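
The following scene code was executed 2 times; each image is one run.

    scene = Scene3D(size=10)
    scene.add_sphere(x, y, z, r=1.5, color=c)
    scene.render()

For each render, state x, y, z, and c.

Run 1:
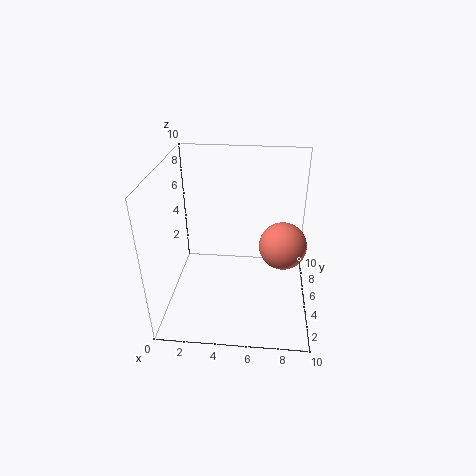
x = 8, y = 3.5, z = 5.5, c = 'salmon'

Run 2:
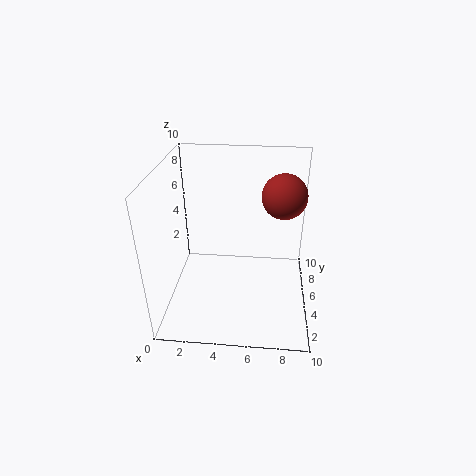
x = 8, y = 5.5, z = 8, c = 'brown'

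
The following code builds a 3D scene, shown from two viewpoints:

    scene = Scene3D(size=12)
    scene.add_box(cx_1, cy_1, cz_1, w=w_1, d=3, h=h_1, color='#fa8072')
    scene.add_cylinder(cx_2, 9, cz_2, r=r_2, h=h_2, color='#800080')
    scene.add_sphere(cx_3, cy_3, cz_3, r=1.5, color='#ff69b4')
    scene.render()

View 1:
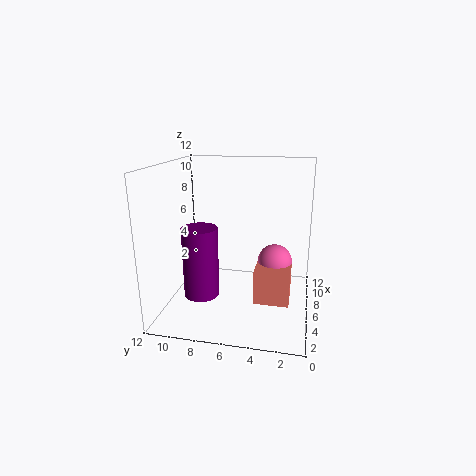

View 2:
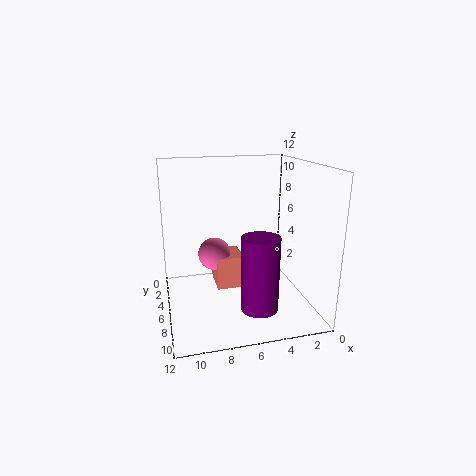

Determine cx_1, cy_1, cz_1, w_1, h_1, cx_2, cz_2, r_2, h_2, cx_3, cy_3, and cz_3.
cx_1 = 5, cy_1 = 1.5, cz_1 = 0.5, w_1 = 2.5, h_1 = 3, cx_2 = 5, cz_2 = 1, r_2 = 1.5, h_2 = 6, cx_3 = 7.5, cy_3 = 3, cz_3 = 3.5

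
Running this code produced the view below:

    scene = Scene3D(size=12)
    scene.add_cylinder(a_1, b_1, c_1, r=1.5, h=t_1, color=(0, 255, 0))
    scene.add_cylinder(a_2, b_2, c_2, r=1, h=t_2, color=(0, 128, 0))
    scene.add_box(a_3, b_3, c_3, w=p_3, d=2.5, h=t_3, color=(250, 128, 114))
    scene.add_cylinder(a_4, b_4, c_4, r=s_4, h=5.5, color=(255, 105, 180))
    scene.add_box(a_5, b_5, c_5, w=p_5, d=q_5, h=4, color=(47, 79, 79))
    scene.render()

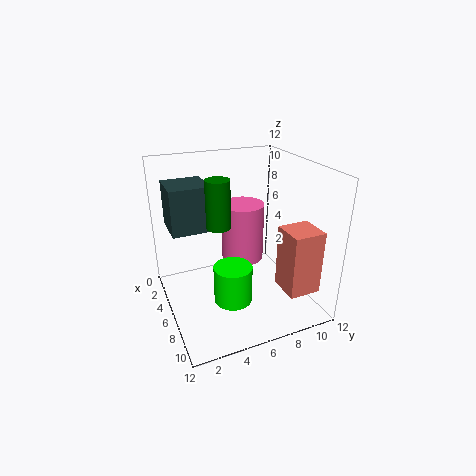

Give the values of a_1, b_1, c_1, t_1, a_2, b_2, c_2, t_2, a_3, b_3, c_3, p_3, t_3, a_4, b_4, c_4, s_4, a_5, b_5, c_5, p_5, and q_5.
a_1 = 8.5, b_1 = 4.5, c_1 = 2, t_1 = 3, a_2 = 5.5, b_2 = 4.5, c_2 = 7, t_2 = 4, a_3 = 9, b_3 = 8, c_3 = 3, p_3 = 2.5, t_3 = 5, a_4 = 2.5, b_4 = 8, c_4 = 2, s_4 = 2, a_5 = 0.5, b_5 = 1, c_5 = 6, p_5 = 3.5, q_5 = 3.5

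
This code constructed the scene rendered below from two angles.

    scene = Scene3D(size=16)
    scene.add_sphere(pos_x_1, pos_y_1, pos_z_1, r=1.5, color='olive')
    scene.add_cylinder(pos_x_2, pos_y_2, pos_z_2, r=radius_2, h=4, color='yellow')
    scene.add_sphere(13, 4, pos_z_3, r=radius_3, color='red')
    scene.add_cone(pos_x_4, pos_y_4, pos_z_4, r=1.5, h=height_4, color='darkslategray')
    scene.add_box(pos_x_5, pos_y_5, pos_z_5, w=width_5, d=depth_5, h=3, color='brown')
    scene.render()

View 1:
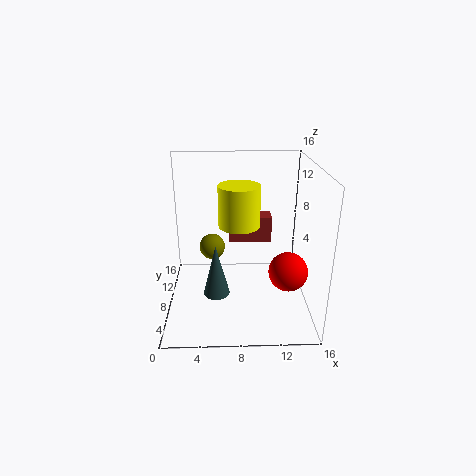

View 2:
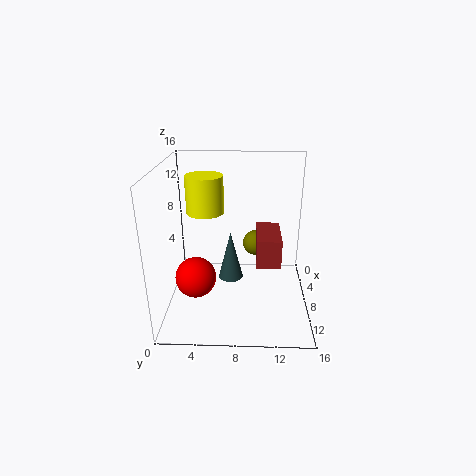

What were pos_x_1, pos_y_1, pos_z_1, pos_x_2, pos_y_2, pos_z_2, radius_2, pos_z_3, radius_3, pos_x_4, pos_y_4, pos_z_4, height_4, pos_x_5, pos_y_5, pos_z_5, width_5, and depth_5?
pos_x_1 = 5
pos_y_1 = 10
pos_z_1 = 6
pos_x_2 = 8
pos_y_2 = 4.5
pos_z_2 = 11
radius_2 = 2
pos_z_3 = 6
radius_3 = 2
pos_x_4 = 5.5
pos_y_4 = 7
pos_z_4 = 1.5
height_4 = 6
pos_x_5 = 7
pos_y_5 = 10
pos_z_5 = 6.5
width_5 = 5
depth_5 = 2.5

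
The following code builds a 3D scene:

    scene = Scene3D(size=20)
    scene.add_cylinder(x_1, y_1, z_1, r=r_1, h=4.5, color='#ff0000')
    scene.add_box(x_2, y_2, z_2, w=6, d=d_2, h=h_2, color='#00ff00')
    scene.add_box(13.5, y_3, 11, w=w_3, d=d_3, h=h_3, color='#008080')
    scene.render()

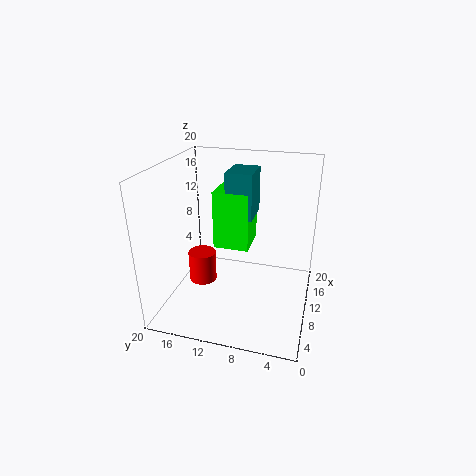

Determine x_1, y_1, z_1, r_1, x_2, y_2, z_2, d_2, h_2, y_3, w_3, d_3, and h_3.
x_1 = 10; y_1 = 15.5; z_1 = 2.5; r_1 = 2; x_2 = 13.5; y_2 = 9.5; z_2 = 6; d_2 = 5.5; h_2 = 9; y_3 = 9; w_3 = 5.5; d_3 = 4; h_3 = 7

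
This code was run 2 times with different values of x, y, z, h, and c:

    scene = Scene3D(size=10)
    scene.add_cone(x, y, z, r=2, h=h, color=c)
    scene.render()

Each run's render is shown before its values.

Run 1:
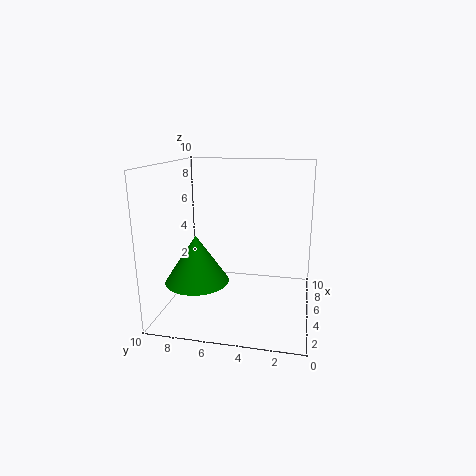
x = 2, y = 7, z = 3, h = 3, c = 'green'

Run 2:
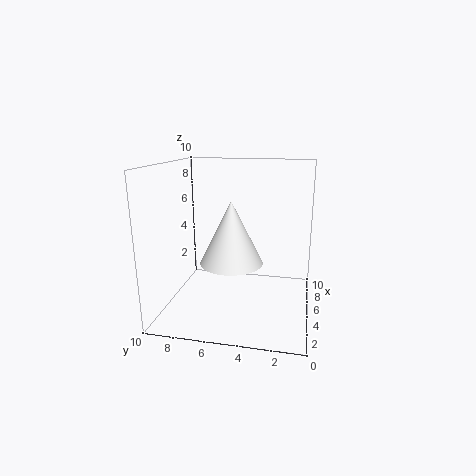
x = 3, y = 5, z = 4, h = 4, c = 'white'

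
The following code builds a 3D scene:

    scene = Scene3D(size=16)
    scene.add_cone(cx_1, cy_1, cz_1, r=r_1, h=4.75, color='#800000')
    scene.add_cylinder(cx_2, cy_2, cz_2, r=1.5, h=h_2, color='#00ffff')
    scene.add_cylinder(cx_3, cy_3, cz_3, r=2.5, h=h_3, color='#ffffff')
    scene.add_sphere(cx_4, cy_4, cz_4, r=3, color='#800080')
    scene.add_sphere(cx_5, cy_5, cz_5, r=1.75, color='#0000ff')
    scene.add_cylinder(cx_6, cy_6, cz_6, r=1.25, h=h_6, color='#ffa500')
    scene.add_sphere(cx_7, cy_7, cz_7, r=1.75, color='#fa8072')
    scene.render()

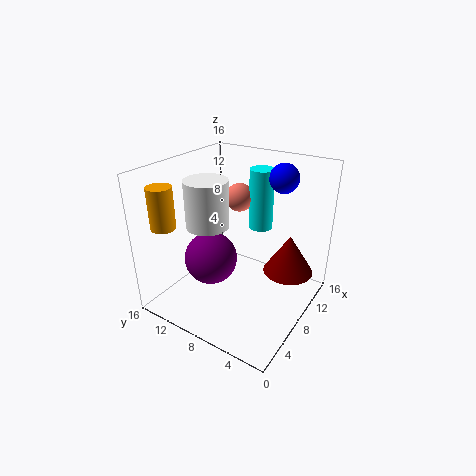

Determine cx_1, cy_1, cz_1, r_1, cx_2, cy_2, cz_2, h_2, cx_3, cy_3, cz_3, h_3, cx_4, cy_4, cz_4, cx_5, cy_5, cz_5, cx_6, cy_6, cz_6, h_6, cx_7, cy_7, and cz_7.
cx_1 = 12.75, cy_1 = 3.75, cz_1 = 2.5, r_1 = 3, cx_2 = 14, cy_2 = 8.5, cz_2 = 6.75, h_2 = 7.5, cx_3 = 7.75, cy_3 = 12, cz_3 = 8.5, h_3 = 5.5, cx_4 = 6.5, cy_4 = 10.75, cz_4 = 5.25, cx_5 = 14.25, cy_5 = 5.75, cz_5 = 13.5, cx_6 = 1.5, cy_6 = 12.5, cz_6 = 10.75, h_6 = 4.25, cx_7 = 13, cy_7 = 11, cz_7 = 10.5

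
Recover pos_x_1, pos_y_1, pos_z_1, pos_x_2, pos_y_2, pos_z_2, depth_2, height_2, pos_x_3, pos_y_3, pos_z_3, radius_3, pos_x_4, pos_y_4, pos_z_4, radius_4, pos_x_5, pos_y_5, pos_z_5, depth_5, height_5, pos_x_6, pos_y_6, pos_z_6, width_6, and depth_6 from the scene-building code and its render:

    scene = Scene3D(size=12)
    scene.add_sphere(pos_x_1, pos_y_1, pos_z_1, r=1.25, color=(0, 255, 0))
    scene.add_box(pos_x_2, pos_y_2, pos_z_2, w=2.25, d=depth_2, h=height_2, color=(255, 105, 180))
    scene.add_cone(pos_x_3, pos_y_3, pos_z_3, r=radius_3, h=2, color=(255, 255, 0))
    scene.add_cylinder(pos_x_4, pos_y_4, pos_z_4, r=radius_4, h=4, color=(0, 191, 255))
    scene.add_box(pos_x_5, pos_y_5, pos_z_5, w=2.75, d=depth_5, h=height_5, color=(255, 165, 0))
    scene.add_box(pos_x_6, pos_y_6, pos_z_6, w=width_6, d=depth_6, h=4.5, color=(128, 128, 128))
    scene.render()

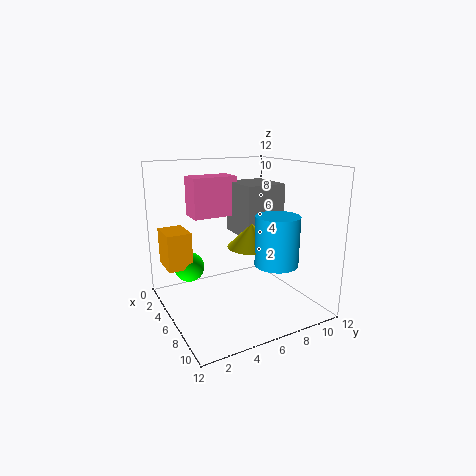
pos_x_1 = 4.25, pos_y_1 = 2.25, pos_z_1 = 3.5, pos_x_2 = 1.25, pos_y_2 = 3.25, pos_z_2 = 7.25, depth_2 = 4, height_2 = 3.5, pos_x_3 = 6.5, pos_y_3 = 7, pos_z_3 = 5.25, radius_3 = 2, pos_x_4 = 8.75, pos_y_4 = 8, pos_z_4 = 4.25, radius_4 = 1.75, pos_x_5 = 2.5, pos_y_5 = 0.25, pos_z_5 = 3.75, depth_5 = 2, height_5 = 3, pos_x_6 = 2.5, pos_y_6 = 6.75, pos_z_6 = 5.75, width_6 = 4, depth_6 = 3.5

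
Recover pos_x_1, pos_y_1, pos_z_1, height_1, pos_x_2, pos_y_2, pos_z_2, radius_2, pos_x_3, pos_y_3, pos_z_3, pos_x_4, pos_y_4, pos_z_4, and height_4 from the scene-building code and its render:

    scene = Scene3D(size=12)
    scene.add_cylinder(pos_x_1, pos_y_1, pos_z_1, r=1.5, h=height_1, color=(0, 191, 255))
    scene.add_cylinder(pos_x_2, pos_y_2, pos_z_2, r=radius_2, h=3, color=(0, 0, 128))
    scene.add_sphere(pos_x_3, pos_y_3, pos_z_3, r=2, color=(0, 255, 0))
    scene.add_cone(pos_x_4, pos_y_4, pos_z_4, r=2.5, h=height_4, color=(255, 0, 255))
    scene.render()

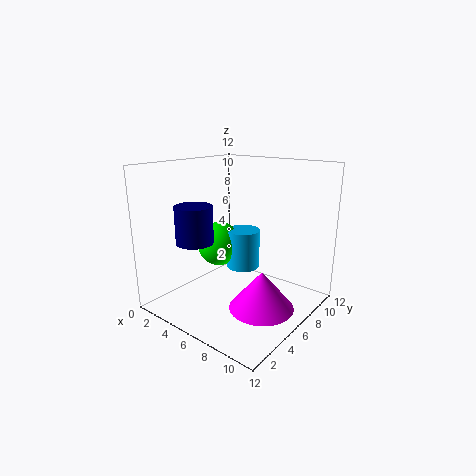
pos_x_1 = 5, pos_y_1 = 8, pos_z_1 = 2.5, height_1 = 3.5, pos_x_2 = 4, pos_y_2 = 3, pos_z_2 = 6, radius_2 = 1.5, pos_x_3 = 3, pos_y_3 = 7, pos_z_3 = 4.5, pos_x_4 = 9.5, pos_y_4 = 4.5, pos_z_4 = 1.5, height_4 = 3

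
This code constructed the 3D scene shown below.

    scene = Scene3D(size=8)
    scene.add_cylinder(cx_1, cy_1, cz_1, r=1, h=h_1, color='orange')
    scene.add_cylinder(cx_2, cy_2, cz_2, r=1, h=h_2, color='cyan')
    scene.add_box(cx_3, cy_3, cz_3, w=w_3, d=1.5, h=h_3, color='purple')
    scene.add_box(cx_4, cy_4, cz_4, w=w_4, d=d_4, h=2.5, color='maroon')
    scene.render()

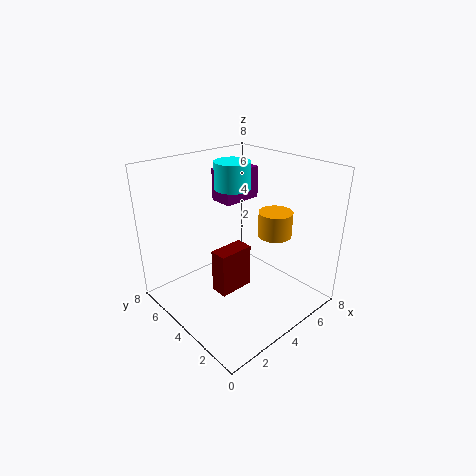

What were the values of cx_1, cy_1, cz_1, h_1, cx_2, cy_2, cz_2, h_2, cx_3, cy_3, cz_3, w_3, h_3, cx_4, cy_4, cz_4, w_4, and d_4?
cx_1 = 6.5
cy_1 = 3.5
cz_1 = 3.5
h_1 = 1.5
cx_2 = 4.5
cy_2 = 5
cz_2 = 6.5
h_2 = 1.5
cx_3 = 5
cy_3 = 6
cz_3 = 5
w_3 = 2.5
h_3 = 2
cx_4 = 2.5
cy_4 = 3.5
cz_4 = 1
w_4 = 2
d_4 = 1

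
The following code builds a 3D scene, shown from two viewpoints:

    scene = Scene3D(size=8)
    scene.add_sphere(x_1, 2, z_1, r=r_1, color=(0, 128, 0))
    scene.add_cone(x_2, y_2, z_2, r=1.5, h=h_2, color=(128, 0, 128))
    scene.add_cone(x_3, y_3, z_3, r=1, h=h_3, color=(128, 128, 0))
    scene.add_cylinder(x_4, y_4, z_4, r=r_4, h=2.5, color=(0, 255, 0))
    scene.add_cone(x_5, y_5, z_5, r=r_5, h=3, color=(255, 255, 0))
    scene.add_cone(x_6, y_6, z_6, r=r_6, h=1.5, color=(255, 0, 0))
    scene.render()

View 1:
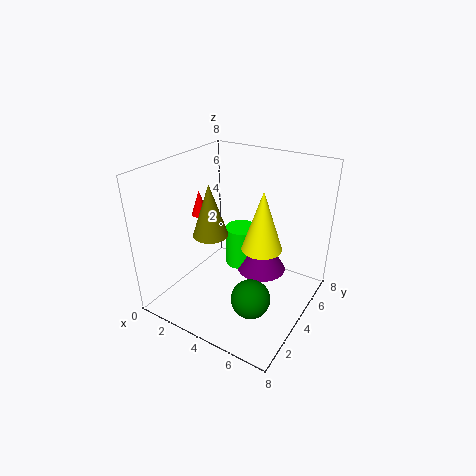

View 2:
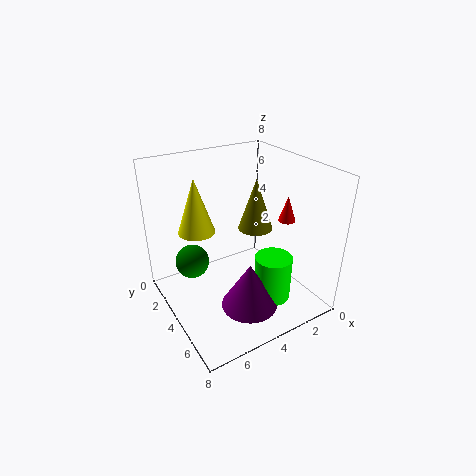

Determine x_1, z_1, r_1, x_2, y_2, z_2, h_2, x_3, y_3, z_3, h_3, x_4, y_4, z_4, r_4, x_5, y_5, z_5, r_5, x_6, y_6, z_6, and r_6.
x_1 = 6; z_1 = 2; r_1 = 1; x_2 = 4.5; y_2 = 6; z_2 = 1; h_2 = 2.5; x_3 = 2.5; y_3 = 3.5; z_3 = 4; h_3 = 3; x_4 = 3; y_4 = 6; z_4 = 1; r_4 = 1; x_5 = 6; y_5 = 3; z_5 = 4.5; r_5 = 1; x_6 = 1; y_6 = 4.5; z_6 = 4.5; r_6 = 0.5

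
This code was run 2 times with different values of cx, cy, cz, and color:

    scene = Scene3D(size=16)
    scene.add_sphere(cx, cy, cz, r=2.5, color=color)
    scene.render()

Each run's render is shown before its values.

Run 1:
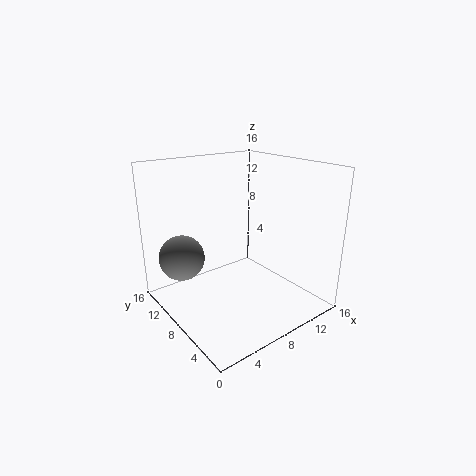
cx = 2.5; cy = 11; cz = 6; color = 'gray'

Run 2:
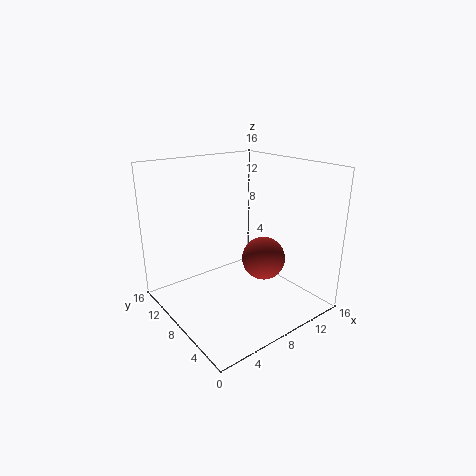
cx = 11; cy = 7; cz = 5; color = 'brown'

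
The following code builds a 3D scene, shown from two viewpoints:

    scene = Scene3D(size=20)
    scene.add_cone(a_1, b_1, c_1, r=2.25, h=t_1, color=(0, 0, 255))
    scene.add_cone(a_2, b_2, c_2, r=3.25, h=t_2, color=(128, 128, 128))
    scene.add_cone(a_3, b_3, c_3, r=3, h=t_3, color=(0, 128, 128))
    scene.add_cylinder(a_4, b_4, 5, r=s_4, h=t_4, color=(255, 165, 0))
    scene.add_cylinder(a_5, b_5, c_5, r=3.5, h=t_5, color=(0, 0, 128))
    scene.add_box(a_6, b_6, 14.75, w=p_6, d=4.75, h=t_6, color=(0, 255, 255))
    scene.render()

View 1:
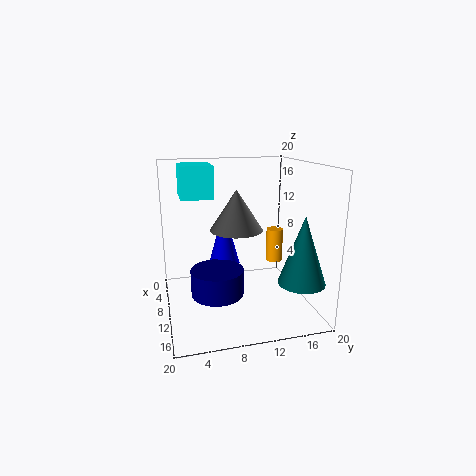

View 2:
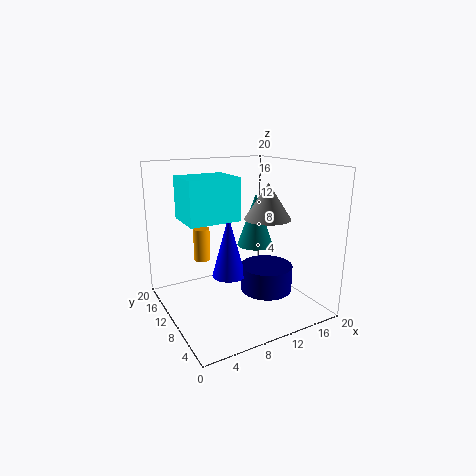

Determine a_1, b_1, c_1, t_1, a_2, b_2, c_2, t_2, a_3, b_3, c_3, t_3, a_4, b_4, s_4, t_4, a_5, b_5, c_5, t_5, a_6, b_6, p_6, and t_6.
a_1 = 7.75; b_1 = 8.5; c_1 = 5.5; t_1 = 8.25; a_2 = 14; b_2 = 8.75; c_2 = 12.5; t_2 = 5; a_3 = 17; b_3 = 16.5; c_3 = 5.75; t_3 = 8.75; a_4 = 7.25; b_4 = 16.5; s_4 = 1.25; t_4 = 5; a_5 = 12.5; b_5 = 6.5; c_5 = 3.25; t_5 = 3.5; a_6 = 0.5; b_6 = 2.75; p_6 = 5.75; t_6 = 4.75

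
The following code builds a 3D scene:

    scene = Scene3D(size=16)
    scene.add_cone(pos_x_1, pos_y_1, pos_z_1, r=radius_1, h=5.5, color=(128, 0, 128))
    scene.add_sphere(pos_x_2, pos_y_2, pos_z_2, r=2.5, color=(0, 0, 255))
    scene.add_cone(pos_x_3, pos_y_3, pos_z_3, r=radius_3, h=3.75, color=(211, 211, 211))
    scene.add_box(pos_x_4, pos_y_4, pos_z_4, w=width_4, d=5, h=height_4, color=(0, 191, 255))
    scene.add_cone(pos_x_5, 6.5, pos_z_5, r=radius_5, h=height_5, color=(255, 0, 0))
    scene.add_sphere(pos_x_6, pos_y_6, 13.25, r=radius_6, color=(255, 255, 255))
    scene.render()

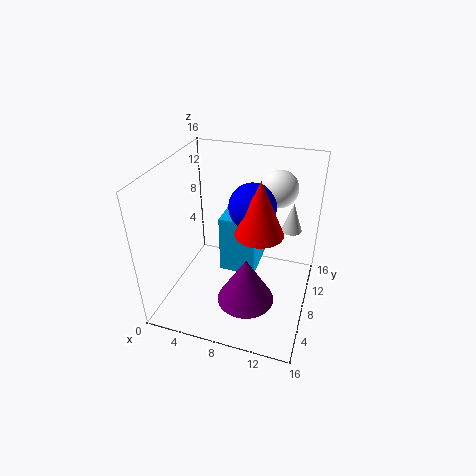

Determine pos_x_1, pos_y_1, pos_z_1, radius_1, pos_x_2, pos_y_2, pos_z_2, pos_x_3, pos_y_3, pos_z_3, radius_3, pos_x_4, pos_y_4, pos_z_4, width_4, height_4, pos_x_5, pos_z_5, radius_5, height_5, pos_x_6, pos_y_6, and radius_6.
pos_x_1 = 9.5; pos_y_1 = 6.25; pos_z_1 = 1; radius_1 = 3.25; pos_x_2 = 9.5; pos_y_2 = 8.25; pos_z_2 = 12; pos_x_3 = 13; pos_y_3 = 14.25; pos_z_3 = 6.25; radius_3 = 1.25; pos_x_4 = 6.25; pos_y_4 = 6.75; pos_z_4 = 4.25; width_4 = 4; height_4 = 6.5; pos_x_5 = 10.75; pos_z_5 = 10; radius_5 = 2.5; height_5 = 5.75; pos_x_6 = 11.75; pos_y_6 = 10.75; radius_6 = 2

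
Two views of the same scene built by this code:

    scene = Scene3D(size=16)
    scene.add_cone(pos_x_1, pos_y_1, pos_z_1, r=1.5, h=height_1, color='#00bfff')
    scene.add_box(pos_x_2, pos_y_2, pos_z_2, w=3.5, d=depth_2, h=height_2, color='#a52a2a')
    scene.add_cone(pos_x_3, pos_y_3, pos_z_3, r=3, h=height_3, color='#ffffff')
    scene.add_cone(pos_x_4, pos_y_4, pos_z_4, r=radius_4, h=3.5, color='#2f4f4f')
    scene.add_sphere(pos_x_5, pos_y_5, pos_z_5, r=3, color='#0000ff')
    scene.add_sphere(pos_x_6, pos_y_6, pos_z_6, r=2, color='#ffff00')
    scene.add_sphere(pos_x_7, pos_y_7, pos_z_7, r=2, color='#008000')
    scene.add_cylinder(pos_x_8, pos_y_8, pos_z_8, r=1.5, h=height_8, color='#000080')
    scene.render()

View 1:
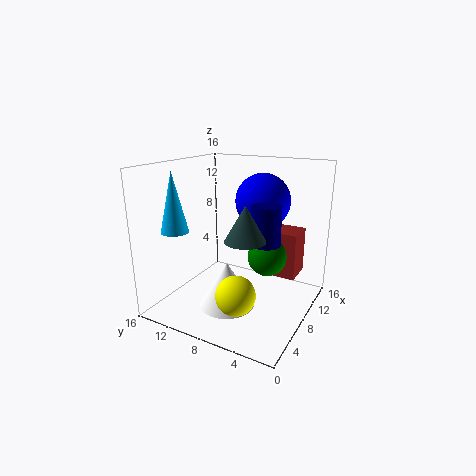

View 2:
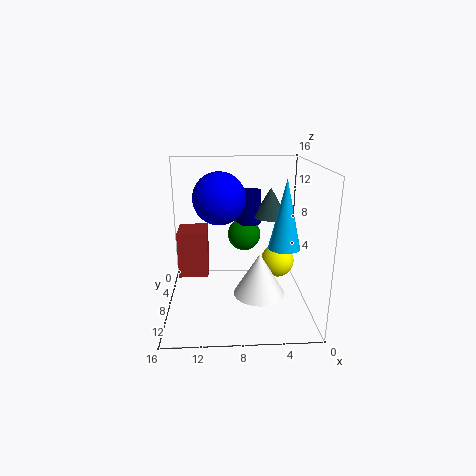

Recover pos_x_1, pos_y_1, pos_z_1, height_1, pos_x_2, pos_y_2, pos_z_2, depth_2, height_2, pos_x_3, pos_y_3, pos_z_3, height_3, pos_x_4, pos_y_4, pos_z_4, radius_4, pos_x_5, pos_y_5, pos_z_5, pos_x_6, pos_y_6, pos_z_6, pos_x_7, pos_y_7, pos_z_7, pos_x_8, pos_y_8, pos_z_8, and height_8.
pos_x_1 = 4, pos_y_1 = 13.5, pos_z_1 = 9, height_1 = 6.5, pos_x_2 = 11.5, pos_y_2 = 2.5, pos_z_2 = 2.5, depth_2 = 4, height_2 = 5.5, pos_x_3 = 5.5, pos_y_3 = 8, pos_z_3 = 1, height_3 = 5, pos_x_4 = 4, pos_y_4 = 5, pos_z_4 = 9.5, radius_4 = 2, pos_x_5 = 10, pos_y_5 = 6, pos_z_5 = 12, pos_x_6 = 3, pos_y_6 = 5.5, pos_z_6 = 4, pos_x_7 = 7, pos_y_7 = 4, pos_z_7 = 7, pos_x_8 = 6.5, pos_y_8 = 4, pos_z_8 = 8.5, height_8 = 4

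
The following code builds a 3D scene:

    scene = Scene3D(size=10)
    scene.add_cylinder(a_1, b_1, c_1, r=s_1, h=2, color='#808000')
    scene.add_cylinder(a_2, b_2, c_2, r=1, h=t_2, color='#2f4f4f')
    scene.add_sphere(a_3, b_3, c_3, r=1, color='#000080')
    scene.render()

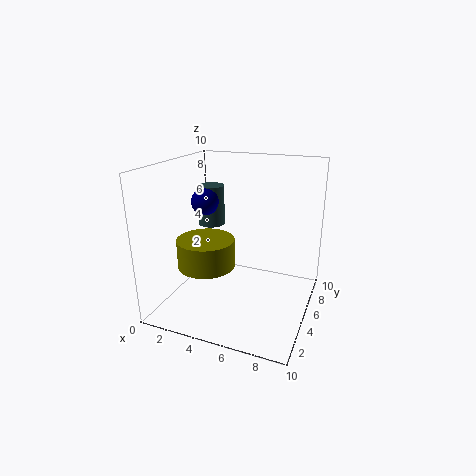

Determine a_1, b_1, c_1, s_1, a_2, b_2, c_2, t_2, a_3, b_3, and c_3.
a_1 = 3
b_1 = 4
c_1 = 3
s_1 = 2
a_2 = 2
b_2 = 7
c_2 = 5
t_2 = 3
a_3 = 2
b_3 = 6
c_3 = 7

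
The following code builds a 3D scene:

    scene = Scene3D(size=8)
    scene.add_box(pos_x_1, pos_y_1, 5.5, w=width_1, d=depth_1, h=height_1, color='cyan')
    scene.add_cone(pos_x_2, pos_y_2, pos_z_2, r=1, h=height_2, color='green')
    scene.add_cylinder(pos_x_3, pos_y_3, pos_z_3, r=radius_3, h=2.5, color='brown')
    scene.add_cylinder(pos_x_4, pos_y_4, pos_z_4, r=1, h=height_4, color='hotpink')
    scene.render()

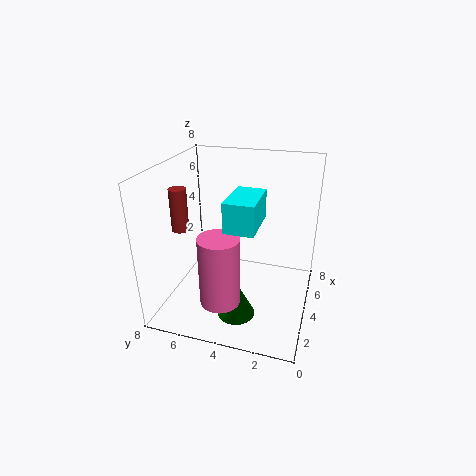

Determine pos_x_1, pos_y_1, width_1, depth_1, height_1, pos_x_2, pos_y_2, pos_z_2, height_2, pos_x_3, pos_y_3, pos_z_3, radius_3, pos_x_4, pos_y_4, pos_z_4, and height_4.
pos_x_1 = 1.5
pos_y_1 = 2.5
width_1 = 2.5
depth_1 = 1.5
height_1 = 1.5
pos_x_2 = 2
pos_y_2 = 3.5
pos_z_2 = 0.5
height_2 = 2
pos_x_3 = 4
pos_y_3 = 7.5
pos_z_3 = 4
radius_3 = 0.5
pos_x_4 = 1
pos_y_4 = 4
pos_z_4 = 2
height_4 = 3.5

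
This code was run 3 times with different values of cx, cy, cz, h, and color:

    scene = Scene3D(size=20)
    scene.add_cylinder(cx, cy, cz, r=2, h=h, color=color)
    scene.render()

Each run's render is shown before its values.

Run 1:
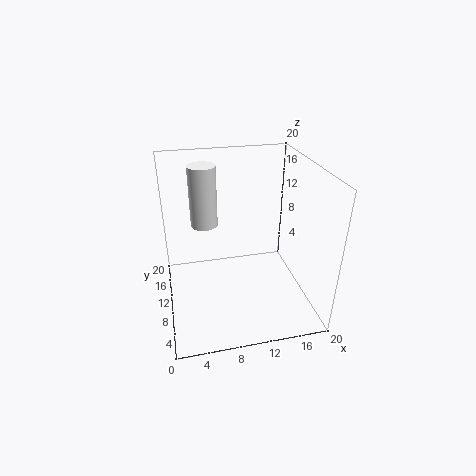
cx = 6
cy = 15
cz = 10
h = 9
color = 'white'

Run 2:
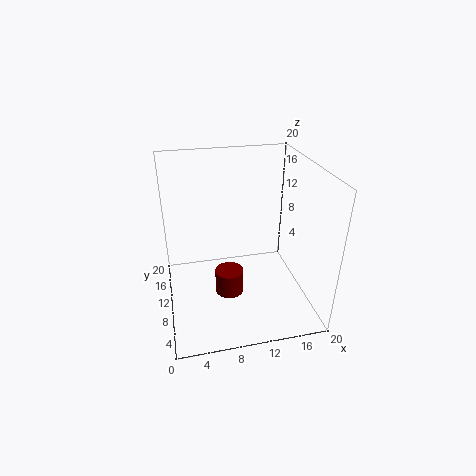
cx = 8.5
cy = 9
cz = 2
h = 3.5
color = 'maroon'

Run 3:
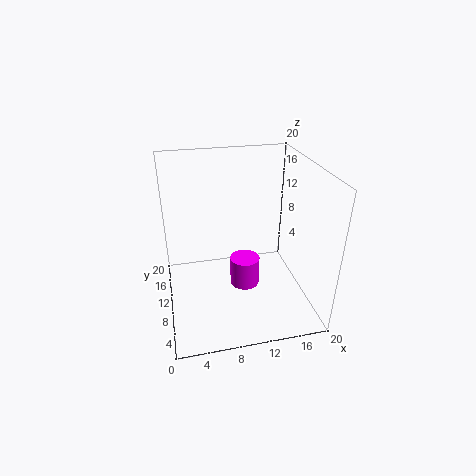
cx = 10.5
cy = 8
cz = 4
h = 4
color = 'magenta'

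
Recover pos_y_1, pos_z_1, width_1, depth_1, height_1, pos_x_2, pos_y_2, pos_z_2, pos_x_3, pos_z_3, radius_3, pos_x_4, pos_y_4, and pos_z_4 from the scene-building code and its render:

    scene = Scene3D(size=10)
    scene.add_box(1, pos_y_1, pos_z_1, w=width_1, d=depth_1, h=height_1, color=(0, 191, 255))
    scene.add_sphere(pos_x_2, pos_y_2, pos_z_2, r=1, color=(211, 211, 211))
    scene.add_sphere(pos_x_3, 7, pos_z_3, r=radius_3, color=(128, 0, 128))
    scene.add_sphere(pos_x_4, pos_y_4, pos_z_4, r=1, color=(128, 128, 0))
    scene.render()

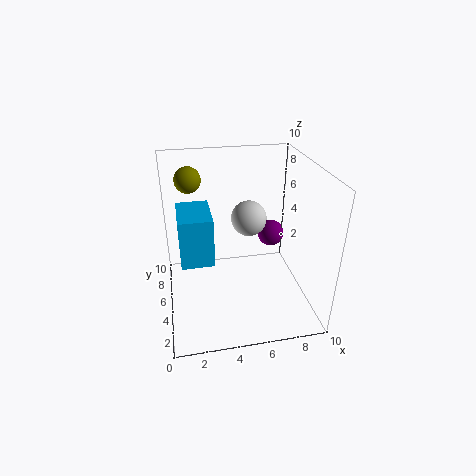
pos_y_1 = 2; pos_z_1 = 5; width_1 = 2; depth_1 = 3; height_1 = 3; pos_x_2 = 5; pos_y_2 = 2; pos_z_2 = 8; pos_x_3 = 8; pos_z_3 = 4; radius_3 = 1; pos_x_4 = 2; pos_y_4 = 9; pos_z_4 = 8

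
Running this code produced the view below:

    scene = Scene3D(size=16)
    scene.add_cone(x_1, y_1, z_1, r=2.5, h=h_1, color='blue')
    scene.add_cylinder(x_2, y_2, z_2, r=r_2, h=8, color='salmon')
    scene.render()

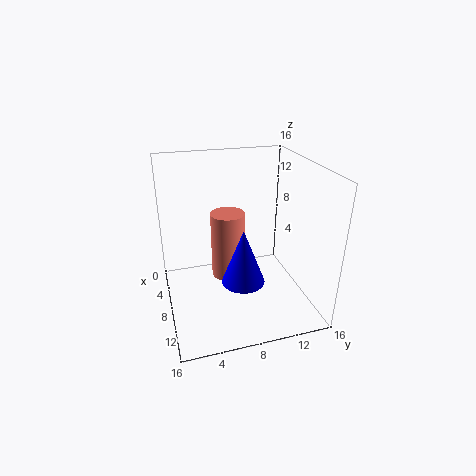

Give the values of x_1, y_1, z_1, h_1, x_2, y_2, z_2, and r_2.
x_1 = 8.5; y_1 = 8.5; z_1 = 2.5; h_1 = 6.5; x_2 = 5.5; y_2 = 7.5; z_2 = 2; r_2 = 2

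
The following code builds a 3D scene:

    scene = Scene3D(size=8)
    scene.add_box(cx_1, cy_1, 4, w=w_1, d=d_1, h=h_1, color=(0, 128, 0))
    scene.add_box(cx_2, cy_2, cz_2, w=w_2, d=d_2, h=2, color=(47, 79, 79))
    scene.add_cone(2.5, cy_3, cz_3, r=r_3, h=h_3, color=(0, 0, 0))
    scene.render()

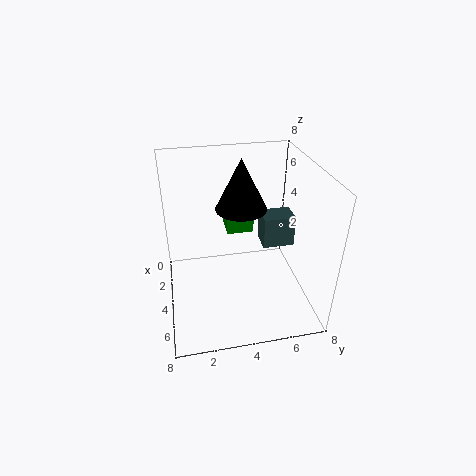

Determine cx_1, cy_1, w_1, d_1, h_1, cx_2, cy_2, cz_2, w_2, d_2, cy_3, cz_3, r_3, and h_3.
cx_1 = 2
cy_1 = 3.5
w_1 = 1.5
d_1 = 1.5
h_1 = 1
cx_2 = 1
cy_2 = 6
cz_2 = 2
w_2 = 1.5
d_2 = 2
cy_3 = 4.5
cz_3 = 5
r_3 = 1.5
h_3 = 3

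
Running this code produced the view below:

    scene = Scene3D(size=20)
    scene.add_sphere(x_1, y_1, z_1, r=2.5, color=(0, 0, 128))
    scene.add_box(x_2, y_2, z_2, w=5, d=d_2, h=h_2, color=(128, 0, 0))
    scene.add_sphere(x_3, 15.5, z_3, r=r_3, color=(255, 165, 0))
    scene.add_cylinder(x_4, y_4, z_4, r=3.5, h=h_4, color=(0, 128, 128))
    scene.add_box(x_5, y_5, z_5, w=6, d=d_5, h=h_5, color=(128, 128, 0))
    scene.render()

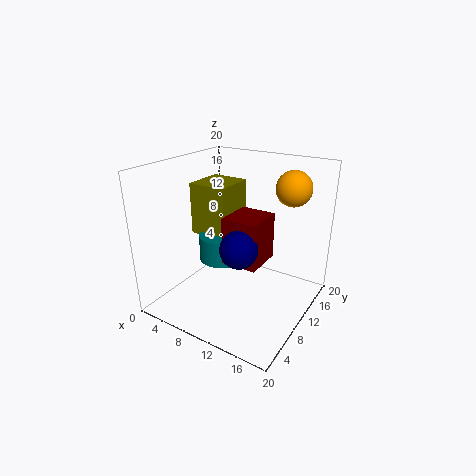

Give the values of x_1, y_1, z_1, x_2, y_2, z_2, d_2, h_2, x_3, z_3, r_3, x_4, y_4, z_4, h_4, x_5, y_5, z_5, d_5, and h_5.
x_1 = 12, y_1 = 7, z_1 = 10, x_2 = 9, y_2 = 7.5, z_2 = 7, d_2 = 5.5, h_2 = 6.5, x_3 = 15.5, z_3 = 16.5, r_3 = 2.5, x_4 = 5.5, y_4 = 12.5, z_4 = 4.5, h_4 = 4, x_5 = 0.5, y_5 = 11.5, z_5 = 8, d_5 = 6.5, h_5 = 8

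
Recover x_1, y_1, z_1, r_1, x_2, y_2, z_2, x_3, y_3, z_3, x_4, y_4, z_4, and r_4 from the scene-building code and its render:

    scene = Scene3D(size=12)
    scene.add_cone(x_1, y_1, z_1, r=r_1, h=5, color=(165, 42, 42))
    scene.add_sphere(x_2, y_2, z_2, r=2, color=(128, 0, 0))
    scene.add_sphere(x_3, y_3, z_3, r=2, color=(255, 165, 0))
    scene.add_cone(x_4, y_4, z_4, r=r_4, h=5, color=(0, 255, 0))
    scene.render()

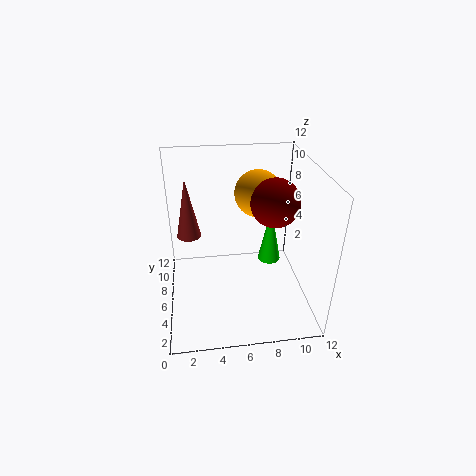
x_1 = 2; y_1 = 7; z_1 = 6; r_1 = 1; x_2 = 9; y_2 = 6; z_2 = 9; x_3 = 8; y_3 = 8; z_3 = 9; x_4 = 9; y_4 = 7; z_4 = 3; r_4 = 1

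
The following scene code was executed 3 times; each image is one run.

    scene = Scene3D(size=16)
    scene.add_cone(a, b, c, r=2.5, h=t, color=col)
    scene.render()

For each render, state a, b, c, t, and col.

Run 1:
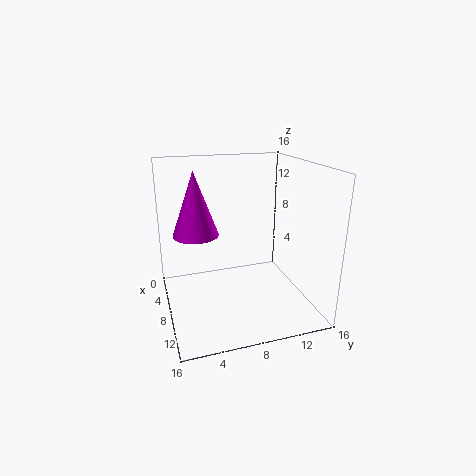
a = 7
b = 3.5
c = 8.5
t = 7
col = 'magenta'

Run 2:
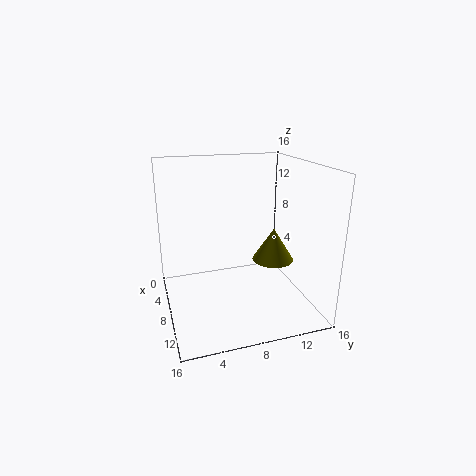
a = 6.5
b = 13
c = 4
t = 4
col = 'olive'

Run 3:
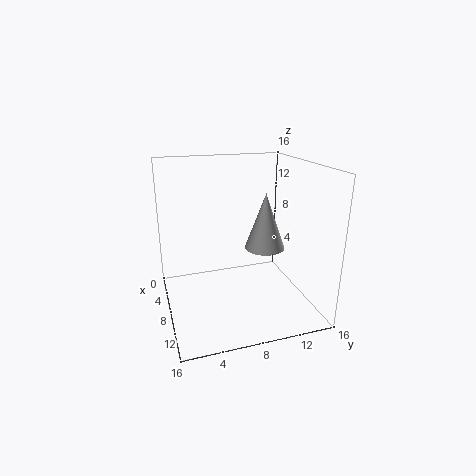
a = 5
b = 12.5
c = 5
t = 7
col = 'lightgray'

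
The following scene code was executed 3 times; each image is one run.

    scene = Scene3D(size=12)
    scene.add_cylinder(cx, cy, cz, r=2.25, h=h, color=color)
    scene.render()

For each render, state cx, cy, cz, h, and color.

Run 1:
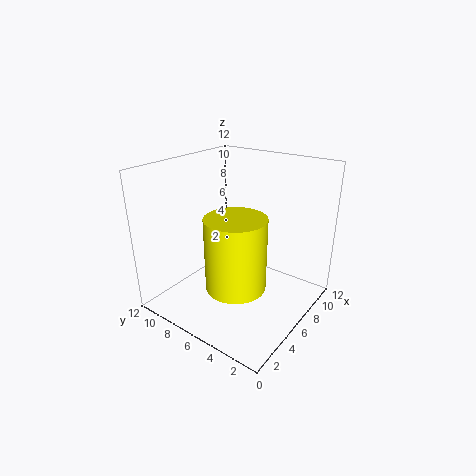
cx = 3, cy = 4, cz = 3.75, h = 5.5, color = 'yellow'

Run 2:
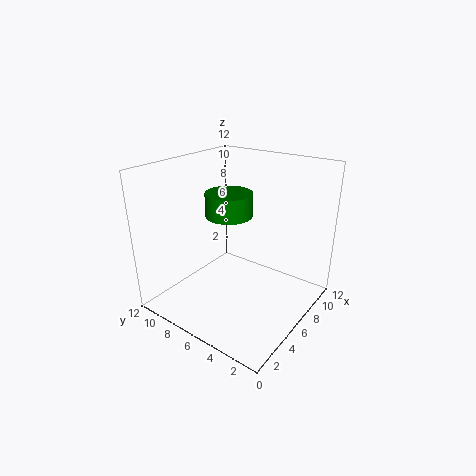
cx = 9, cy = 9.25, cz = 6.25, h = 2.25, color = 'green'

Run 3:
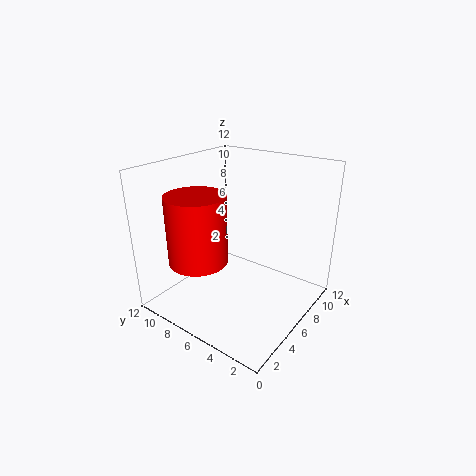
cx = 2.25, cy = 7, cz = 5.25, h = 5.25, color = 'red'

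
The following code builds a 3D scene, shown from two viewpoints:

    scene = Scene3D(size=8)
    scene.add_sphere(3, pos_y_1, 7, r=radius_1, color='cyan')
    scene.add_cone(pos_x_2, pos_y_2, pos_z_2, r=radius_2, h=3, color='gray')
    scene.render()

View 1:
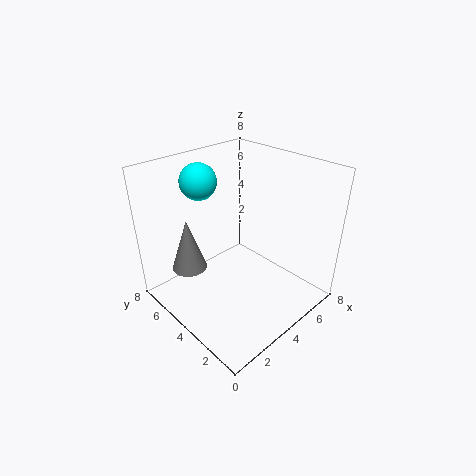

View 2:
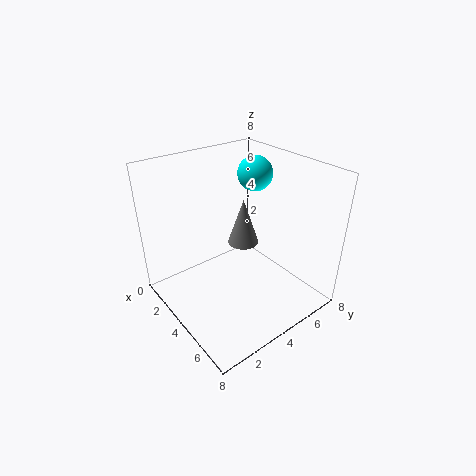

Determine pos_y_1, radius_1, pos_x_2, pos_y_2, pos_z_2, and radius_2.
pos_y_1 = 6, radius_1 = 1, pos_x_2 = 2, pos_y_2 = 6, pos_z_2 = 2, radius_2 = 1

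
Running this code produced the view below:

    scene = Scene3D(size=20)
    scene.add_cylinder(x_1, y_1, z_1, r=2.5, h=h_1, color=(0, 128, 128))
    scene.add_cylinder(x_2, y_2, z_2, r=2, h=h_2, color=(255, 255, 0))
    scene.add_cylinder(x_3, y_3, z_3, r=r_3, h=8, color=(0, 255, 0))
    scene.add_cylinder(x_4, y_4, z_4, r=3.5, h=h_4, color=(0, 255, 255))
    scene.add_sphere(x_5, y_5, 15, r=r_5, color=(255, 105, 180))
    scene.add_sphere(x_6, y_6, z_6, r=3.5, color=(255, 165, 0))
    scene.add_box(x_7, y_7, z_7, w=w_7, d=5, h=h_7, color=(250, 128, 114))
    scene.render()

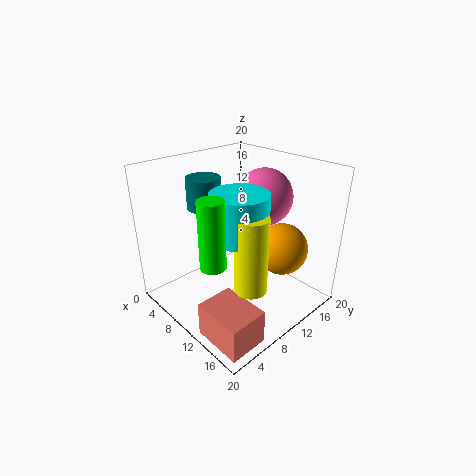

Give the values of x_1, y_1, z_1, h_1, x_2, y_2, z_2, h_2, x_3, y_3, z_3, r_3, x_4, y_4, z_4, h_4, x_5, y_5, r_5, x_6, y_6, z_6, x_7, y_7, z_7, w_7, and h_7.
x_1 = 4
y_1 = 9
z_1 = 13
h_1 = 4.5
x_2 = 16.5
y_2 = 6
z_2 = 7
h_2 = 9.5
x_3 = 14.5
y_3 = 2
z_3 = 11
r_3 = 1.5
x_4 = 14
y_4 = 6.5
z_4 = 13
h_4 = 5.5
x_5 = 10.5
y_5 = 14.5
r_5 = 4
x_6 = 15
y_6 = 13.5
z_6 = 9
x_7 = 13
y_7 = 0.5
z_7 = 1
w_7 = 6.5
h_7 = 4.5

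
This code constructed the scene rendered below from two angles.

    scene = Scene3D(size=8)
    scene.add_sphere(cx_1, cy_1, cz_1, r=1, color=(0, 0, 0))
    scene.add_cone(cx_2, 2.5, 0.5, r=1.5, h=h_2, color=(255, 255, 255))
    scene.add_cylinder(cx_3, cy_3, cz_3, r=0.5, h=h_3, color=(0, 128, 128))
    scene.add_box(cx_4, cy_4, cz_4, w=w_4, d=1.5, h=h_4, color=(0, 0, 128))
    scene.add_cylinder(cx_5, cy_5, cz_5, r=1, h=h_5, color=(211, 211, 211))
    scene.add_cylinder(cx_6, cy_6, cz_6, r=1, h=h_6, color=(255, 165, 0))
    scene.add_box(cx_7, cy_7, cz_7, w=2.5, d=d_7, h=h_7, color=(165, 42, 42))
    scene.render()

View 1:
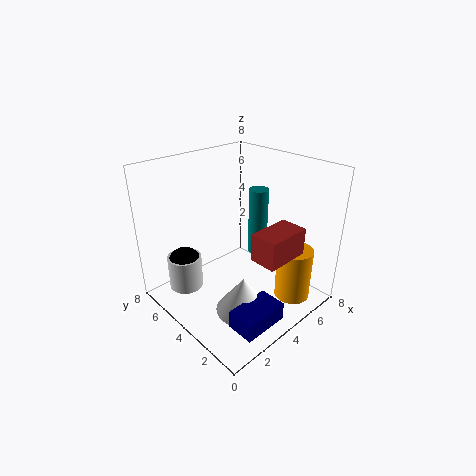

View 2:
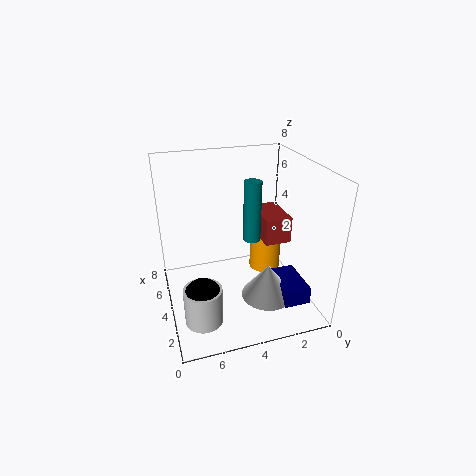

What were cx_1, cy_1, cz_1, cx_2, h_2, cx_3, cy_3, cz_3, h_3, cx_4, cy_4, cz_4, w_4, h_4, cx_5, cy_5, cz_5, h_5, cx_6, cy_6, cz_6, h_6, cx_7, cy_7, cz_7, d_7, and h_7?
cx_1 = 2, cy_1 = 6.5, cz_1 = 2, cx_2 = 3, h_2 = 2, cx_3 = 4.5, cy_3 = 3, cz_3 = 3.5, h_3 = 3.5, cx_4 = 1.5, cy_4 = 0.5, cz_4 = 0.5, w_4 = 2.5, h_4 = 1, cx_5 = 2, cy_5 = 6.5, cz_5 = 0.5, h_5 = 2, cx_6 = 6, cy_6 = 1.5, cz_6 = 0.5, h_6 = 3, cx_7 = 3.5, cy_7 = 1, cz_7 = 3.5, d_7 = 1.5, h_7 = 1.5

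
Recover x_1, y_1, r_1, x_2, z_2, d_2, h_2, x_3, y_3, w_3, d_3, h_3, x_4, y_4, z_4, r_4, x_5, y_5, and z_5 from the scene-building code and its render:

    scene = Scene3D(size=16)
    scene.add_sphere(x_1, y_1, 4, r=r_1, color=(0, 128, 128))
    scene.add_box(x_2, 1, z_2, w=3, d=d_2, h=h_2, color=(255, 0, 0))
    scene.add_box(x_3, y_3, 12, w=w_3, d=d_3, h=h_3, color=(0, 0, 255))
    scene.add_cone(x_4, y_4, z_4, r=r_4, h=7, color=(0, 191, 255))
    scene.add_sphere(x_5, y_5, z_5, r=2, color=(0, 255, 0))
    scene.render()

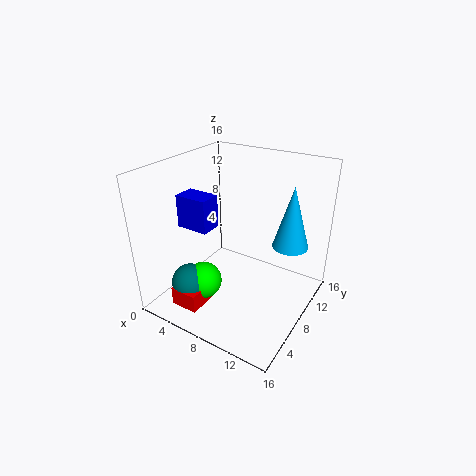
x_1 = 5; y_1 = 3; r_1 = 2; x_2 = 4; z_2 = 2; d_2 = 3; h_2 = 2; x_3 = 6; y_3 = 1; w_3 = 3; d_3 = 2; h_3 = 3; x_4 = 13; y_4 = 11; z_4 = 7; r_4 = 2; x_5 = 6; y_5 = 4; z_5 = 4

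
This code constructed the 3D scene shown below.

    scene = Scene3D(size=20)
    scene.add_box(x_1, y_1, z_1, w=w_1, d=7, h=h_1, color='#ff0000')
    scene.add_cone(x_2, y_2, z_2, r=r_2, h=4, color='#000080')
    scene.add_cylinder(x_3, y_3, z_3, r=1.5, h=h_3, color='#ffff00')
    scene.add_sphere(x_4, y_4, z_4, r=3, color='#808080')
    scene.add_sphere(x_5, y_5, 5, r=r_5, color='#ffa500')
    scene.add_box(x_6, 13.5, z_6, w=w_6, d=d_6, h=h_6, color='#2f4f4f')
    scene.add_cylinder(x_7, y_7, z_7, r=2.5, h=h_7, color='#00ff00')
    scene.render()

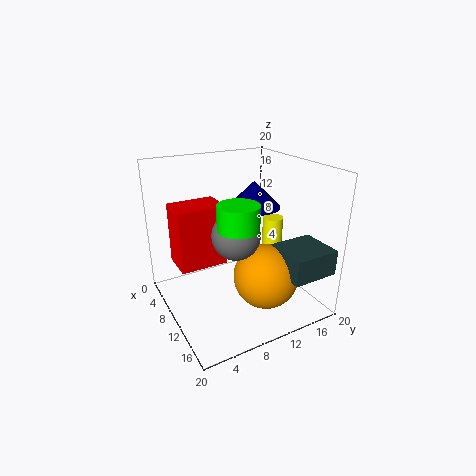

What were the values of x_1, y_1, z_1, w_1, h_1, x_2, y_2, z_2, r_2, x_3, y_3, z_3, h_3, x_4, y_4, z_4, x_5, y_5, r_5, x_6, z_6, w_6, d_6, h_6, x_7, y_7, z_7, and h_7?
x_1 = 2.5; y_1 = 2.5; z_1 = 5; w_1 = 5; h_1 = 9; x_2 = 6; y_2 = 15; z_2 = 12.5; r_2 = 4; x_3 = 9; y_3 = 16.5; z_3 = 7; h_3 = 4.5; x_4 = 14; y_4 = 7.5; z_4 = 12.5; x_5 = 13.5; y_5 = 12.5; r_5 = 4.5; x_6 = 13; z_6 = 6; w_6 = 6; d_6 = 6.5; h_6 = 3.5; x_7 = 15.5; y_7 = 7; z_7 = 14; h_7 = 3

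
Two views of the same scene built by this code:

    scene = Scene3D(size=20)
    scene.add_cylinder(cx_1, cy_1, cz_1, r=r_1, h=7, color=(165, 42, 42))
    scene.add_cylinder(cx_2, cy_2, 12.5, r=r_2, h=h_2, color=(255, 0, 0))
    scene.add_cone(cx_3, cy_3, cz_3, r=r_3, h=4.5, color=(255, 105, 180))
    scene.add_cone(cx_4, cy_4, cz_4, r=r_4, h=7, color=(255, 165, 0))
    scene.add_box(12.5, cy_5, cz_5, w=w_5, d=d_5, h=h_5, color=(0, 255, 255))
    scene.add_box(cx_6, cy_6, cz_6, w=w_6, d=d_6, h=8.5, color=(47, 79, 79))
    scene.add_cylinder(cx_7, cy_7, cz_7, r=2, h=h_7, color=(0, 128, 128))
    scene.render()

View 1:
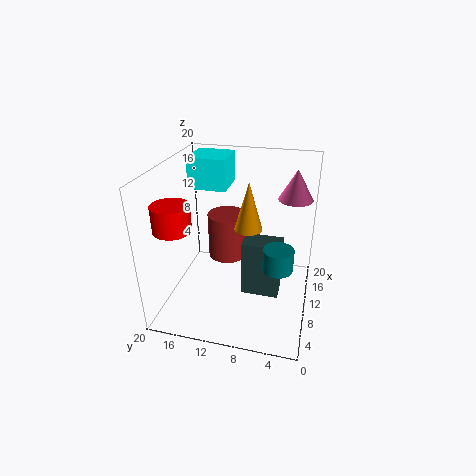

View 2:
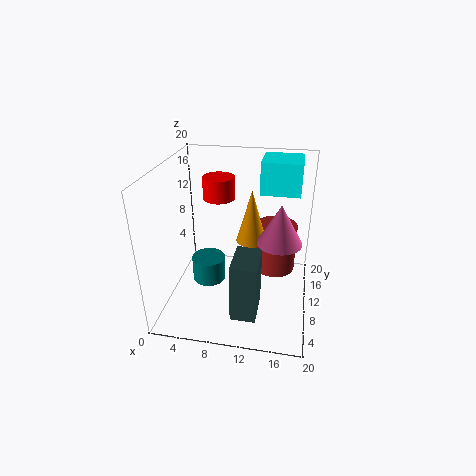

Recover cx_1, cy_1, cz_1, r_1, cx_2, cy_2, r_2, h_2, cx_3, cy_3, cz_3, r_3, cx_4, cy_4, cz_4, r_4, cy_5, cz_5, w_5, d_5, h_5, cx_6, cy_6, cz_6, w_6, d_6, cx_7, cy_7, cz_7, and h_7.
cx_1 = 15, cy_1 = 13, cz_1 = 4, r_1 = 3, cx_2 = 5.5, cy_2 = 17.5, r_2 = 2.5, h_2 = 3.5, cx_3 = 16, cy_3 = 3, cz_3 = 14, r_3 = 2.5, cx_4 = 12, cy_4 = 9, cz_4 = 10.5, r_4 = 2, cy_5 = 12.5, cz_5 = 15.5, w_5 = 5.5, d_5 = 5.5, h_5 = 4.5, cx_6 = 10, cy_6 = 4, cz_6 = 0.5, w_6 = 3.5, d_6 = 5.5, cx_7 = 7.5, cy_7 = 4, cz_7 = 7.5, h_7 = 3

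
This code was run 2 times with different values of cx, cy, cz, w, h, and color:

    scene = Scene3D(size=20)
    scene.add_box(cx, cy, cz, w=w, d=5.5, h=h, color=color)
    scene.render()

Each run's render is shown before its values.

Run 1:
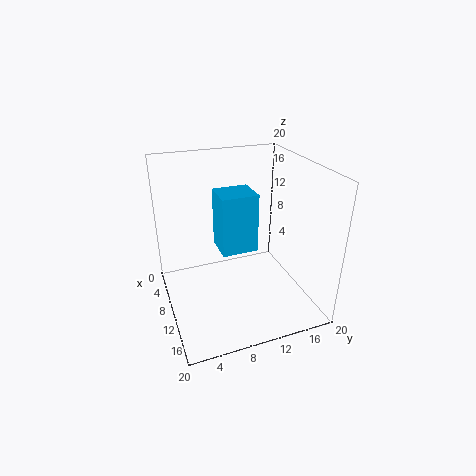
cx = 3, cy = 8.5, cz = 6, w = 5, h = 9, color = 'deepskyblue'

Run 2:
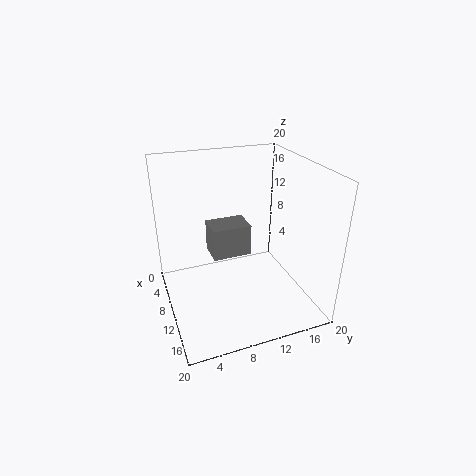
cx = 6, cy = 6.5, cz = 7, w = 4, h = 4.5, color = 'gray'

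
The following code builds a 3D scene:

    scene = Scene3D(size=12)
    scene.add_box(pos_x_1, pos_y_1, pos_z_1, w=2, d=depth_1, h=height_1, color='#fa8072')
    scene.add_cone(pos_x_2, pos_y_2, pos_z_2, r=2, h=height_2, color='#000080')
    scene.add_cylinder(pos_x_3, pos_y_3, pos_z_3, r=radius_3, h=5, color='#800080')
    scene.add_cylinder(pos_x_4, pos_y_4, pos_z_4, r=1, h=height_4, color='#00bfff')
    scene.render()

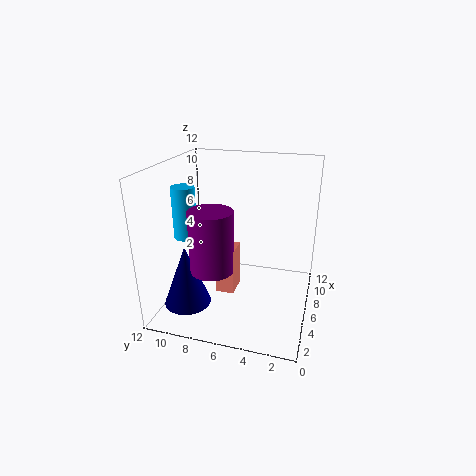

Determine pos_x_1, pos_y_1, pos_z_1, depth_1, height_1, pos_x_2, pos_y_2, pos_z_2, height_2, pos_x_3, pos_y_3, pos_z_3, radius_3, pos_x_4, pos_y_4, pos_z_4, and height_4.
pos_x_1 = 3.75
pos_y_1 = 5.75
pos_z_1 = 2
depth_1 = 1.5
height_1 = 3.75
pos_x_2 = 4
pos_y_2 = 10
pos_z_2 = 0.25
height_2 = 5.25
pos_x_3 = 3.75
pos_y_3 = 7.5
pos_z_3 = 4
radius_3 = 1.75
pos_x_4 = 6
pos_y_4 = 10.75
pos_z_4 = 5.5
height_4 = 4.5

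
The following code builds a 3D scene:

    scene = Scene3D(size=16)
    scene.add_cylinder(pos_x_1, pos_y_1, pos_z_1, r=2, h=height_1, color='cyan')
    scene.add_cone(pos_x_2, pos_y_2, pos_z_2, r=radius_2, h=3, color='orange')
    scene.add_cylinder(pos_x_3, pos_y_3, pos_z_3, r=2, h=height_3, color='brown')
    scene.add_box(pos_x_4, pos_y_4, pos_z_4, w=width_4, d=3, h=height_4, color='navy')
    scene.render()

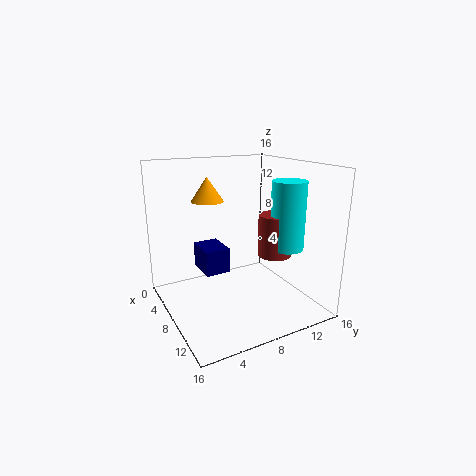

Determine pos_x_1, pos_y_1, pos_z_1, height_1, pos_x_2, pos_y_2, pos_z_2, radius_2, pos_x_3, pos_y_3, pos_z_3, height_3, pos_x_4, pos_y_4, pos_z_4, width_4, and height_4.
pos_x_1 = 9; pos_y_1 = 14; pos_z_1 = 6; height_1 = 8; pos_x_2 = 2; pos_y_2 = 7; pos_z_2 = 11; radius_2 = 2; pos_x_3 = 8; pos_y_3 = 13; pos_z_3 = 5; height_3 = 5; pos_x_4 = 2; pos_y_4 = 5; pos_z_4 = 3; width_4 = 4; height_4 = 3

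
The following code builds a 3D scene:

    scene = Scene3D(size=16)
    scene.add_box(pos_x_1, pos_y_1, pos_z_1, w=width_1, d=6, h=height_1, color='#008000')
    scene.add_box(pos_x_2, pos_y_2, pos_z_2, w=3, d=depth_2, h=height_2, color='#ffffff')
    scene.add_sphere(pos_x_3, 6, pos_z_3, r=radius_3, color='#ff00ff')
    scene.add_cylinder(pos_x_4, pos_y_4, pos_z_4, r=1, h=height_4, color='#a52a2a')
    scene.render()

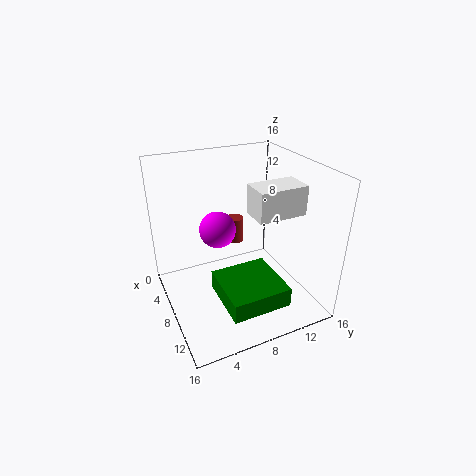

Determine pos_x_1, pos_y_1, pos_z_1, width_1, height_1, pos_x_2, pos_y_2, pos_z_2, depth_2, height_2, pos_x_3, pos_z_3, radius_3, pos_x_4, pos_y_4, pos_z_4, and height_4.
pos_x_1 = 10
pos_y_1 = 4
pos_z_1 = 4
width_1 = 6
height_1 = 2
pos_x_2 = 10
pos_y_2 = 8
pos_z_2 = 12
depth_2 = 5
height_2 = 3
pos_x_3 = 7
pos_z_3 = 9
radius_3 = 2
pos_x_4 = 5
pos_y_4 = 9
pos_z_4 = 6
height_4 = 3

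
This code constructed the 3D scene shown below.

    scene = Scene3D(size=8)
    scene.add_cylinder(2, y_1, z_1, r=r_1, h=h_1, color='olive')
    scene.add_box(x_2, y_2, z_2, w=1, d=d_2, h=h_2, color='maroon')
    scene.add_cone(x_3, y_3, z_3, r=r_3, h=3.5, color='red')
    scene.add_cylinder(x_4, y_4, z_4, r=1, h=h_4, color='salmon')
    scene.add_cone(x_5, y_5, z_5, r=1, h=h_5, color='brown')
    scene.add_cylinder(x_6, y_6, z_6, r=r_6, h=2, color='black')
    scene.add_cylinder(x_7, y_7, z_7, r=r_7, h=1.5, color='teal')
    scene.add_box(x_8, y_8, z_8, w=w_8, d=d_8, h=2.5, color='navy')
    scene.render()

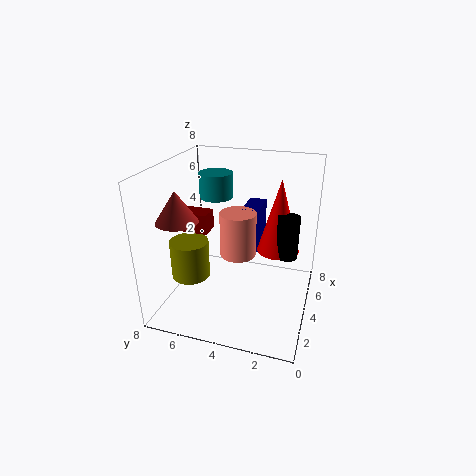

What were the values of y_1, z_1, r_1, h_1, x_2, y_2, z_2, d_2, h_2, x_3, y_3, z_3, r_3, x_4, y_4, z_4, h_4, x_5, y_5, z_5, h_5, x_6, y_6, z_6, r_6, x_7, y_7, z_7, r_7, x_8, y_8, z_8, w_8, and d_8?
y_1 = 6, z_1 = 2.5, r_1 = 1, h_1 = 2, x_2 = 2, y_2 = 5, z_2 = 5, d_2 = 2, h_2 = 1, x_3 = 2.5, y_3 = 1.5, z_3 = 4.5, r_3 = 1, x_4 = 4, y_4 = 4, z_4 = 3, h_4 = 2.5, x_5 = 1, y_5 = 6, z_5 = 6, h_5 = 1.5, x_6 = 2, y_6 = 1, z_6 = 4.5, r_6 = 0.5, x_7 = 6, y_7 = 6, z_7 = 5.5, r_7 = 1, x_8 = 4.5, y_8 = 3, z_8 = 3, w_8 = 2, d_8 = 1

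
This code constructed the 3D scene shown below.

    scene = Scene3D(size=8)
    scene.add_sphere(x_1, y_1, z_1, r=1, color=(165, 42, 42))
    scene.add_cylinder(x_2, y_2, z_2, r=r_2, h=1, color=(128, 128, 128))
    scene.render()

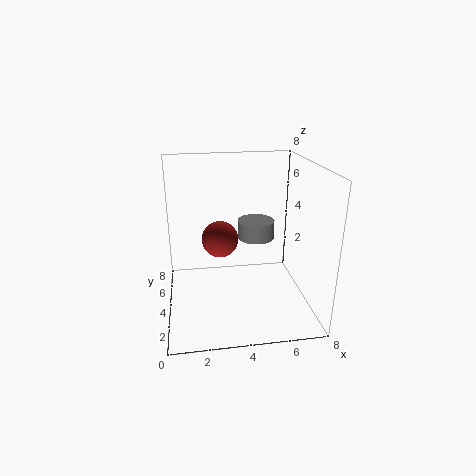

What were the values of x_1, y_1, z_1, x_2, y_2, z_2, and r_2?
x_1 = 3
y_1 = 4
z_1 = 4
x_2 = 5
y_2 = 4
z_2 = 4
r_2 = 1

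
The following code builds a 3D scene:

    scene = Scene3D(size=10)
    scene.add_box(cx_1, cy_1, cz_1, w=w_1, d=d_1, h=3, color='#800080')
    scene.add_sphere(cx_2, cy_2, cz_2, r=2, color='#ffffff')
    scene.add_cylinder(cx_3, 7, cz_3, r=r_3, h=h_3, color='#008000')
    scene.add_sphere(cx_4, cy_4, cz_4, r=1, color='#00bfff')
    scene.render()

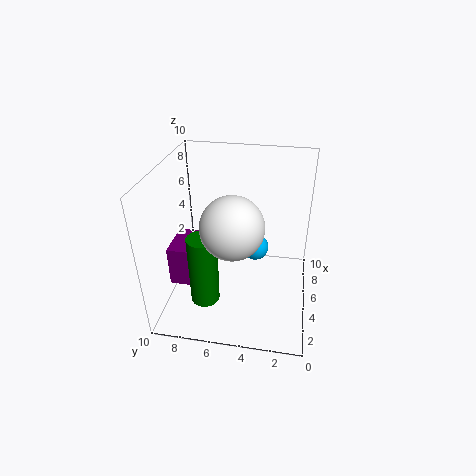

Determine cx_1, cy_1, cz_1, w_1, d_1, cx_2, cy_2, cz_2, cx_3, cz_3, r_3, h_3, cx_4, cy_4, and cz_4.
cx_1 = 4, cy_1 = 7, cz_1 = 1, w_1 = 3, d_1 = 3, cx_2 = 3, cy_2 = 5, cz_2 = 7, cx_3 = 3, cz_3 = 1, r_3 = 1, h_3 = 5, cx_4 = 7, cy_4 = 4, cz_4 = 3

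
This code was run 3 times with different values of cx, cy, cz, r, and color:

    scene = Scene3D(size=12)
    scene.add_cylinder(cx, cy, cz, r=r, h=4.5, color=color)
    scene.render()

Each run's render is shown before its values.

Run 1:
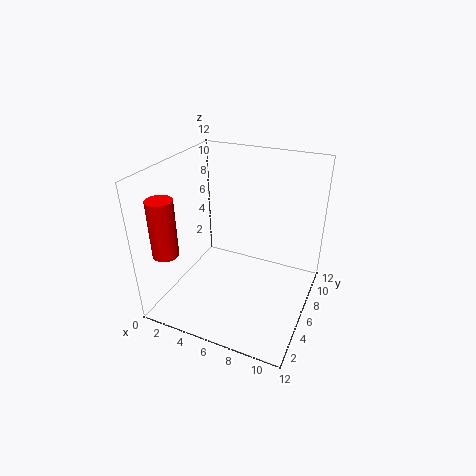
cx = 2; cy = 1.5; cz = 6; r = 1; color = 'red'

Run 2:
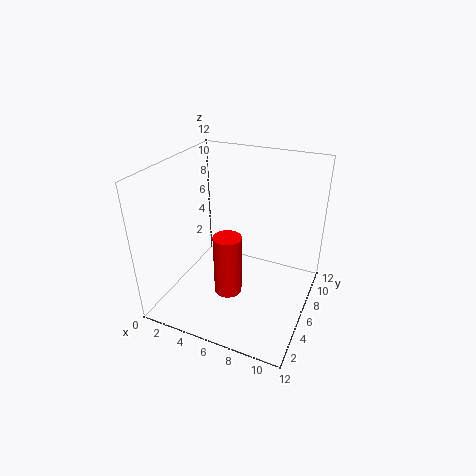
cx = 7; cy = 2; cz = 4; r = 1; color = 'red'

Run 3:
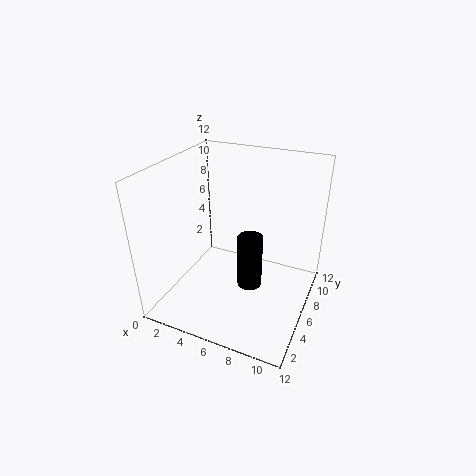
cx = 7.5; cy = 5; cz = 2.5; r = 1; color = 'black'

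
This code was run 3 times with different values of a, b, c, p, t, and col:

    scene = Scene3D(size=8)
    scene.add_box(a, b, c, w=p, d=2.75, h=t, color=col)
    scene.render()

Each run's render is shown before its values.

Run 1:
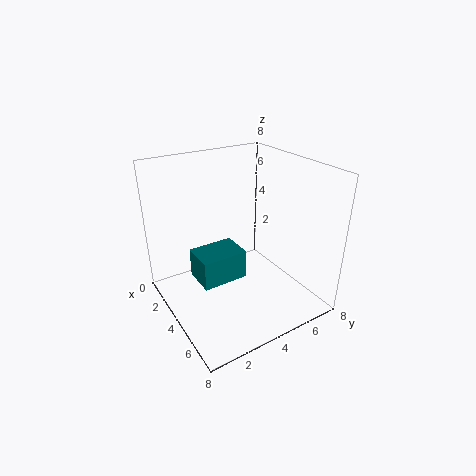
a = 1.75, b = 2, c = 1, p = 2, t = 1.75, col = 'teal'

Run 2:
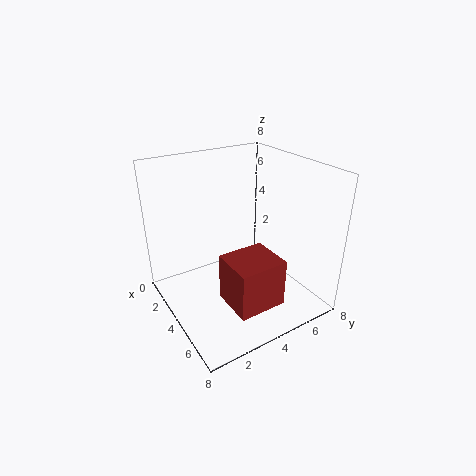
a = 4, b = 2.75, c = 0.5, p = 2.5, t = 2.75, col = 'brown'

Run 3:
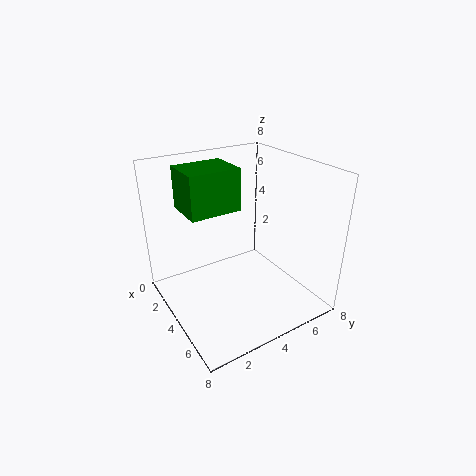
a = 2, b = 1.25, c = 5.75, p = 2.25, t = 2.25, col = 'green'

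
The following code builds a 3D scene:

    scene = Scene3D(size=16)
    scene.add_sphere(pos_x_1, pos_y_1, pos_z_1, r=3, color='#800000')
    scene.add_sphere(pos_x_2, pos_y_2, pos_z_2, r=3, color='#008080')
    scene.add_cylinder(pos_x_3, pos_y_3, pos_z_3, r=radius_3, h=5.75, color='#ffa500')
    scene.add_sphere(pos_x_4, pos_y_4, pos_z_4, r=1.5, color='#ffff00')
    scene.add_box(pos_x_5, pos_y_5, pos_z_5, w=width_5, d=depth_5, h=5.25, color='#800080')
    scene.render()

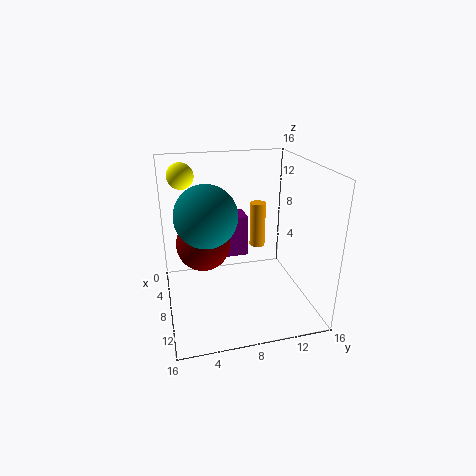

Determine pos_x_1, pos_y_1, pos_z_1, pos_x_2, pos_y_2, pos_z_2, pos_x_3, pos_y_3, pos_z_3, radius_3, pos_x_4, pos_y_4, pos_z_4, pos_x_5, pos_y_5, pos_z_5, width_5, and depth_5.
pos_x_1 = 7
pos_y_1 = 4.25
pos_z_1 = 7.25
pos_x_2 = 11.5
pos_y_2 = 4
pos_z_2 = 12.25
pos_x_3 = 2.75
pos_y_3 = 12
pos_z_3 = 4.25
radius_3 = 1
pos_x_4 = 3.75
pos_y_4 = 2.5
pos_z_4 = 14.25
pos_x_5 = 0.5
pos_y_5 = 7
pos_z_5 = 3.25
width_5 = 3
depth_5 = 3.5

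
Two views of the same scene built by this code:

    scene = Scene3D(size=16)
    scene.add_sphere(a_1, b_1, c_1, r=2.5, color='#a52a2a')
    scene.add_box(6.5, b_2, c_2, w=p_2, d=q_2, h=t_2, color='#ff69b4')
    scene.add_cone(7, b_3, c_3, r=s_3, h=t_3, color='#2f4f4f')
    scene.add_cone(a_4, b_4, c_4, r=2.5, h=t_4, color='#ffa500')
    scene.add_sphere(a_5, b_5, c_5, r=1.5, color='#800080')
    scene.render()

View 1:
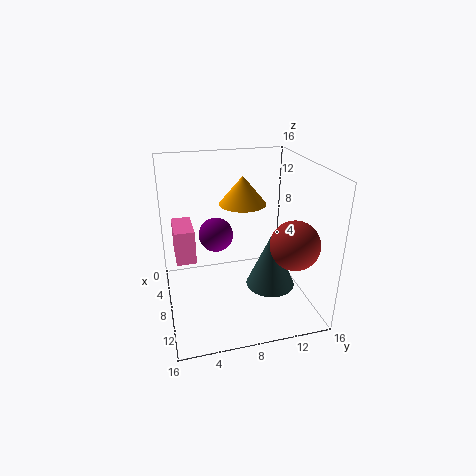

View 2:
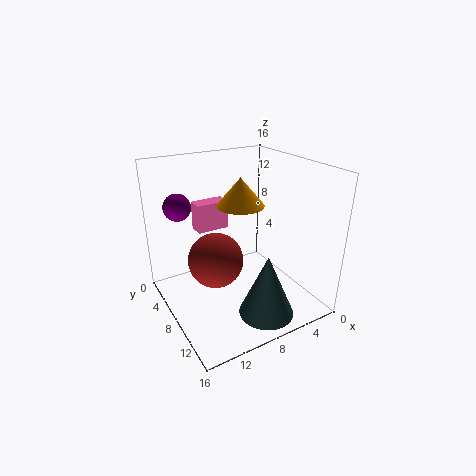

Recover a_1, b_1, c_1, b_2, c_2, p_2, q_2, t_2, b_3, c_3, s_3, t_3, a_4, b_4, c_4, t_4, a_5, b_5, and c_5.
a_1 = 13; b_1 = 12.5; c_1 = 9; b_2 = 1; c_2 = 7; p_2 = 4; q_2 = 2; t_2 = 3.5; b_3 = 12.5; c_3 = 0.5; s_3 = 3; t_3 = 7; a_4 = 8; b_4 = 8.5; c_4 = 12; t_4 = 3; a_5 = 13.5; b_5 = 4.5; c_5 = 11.5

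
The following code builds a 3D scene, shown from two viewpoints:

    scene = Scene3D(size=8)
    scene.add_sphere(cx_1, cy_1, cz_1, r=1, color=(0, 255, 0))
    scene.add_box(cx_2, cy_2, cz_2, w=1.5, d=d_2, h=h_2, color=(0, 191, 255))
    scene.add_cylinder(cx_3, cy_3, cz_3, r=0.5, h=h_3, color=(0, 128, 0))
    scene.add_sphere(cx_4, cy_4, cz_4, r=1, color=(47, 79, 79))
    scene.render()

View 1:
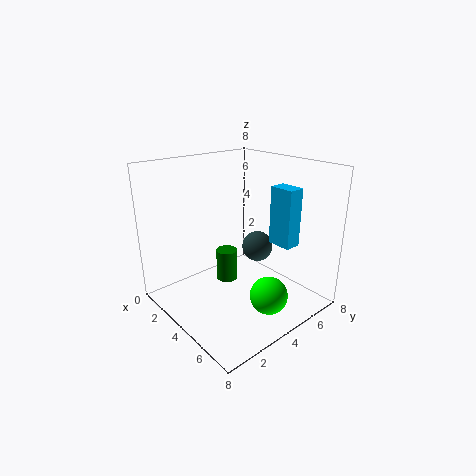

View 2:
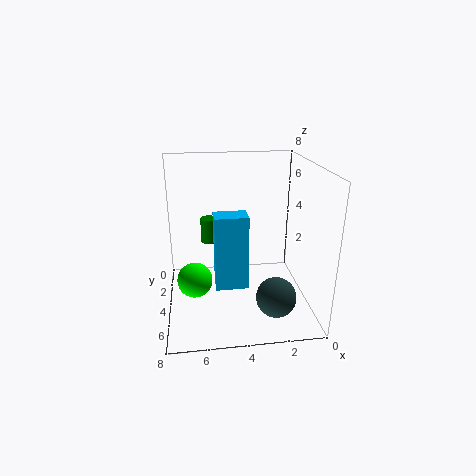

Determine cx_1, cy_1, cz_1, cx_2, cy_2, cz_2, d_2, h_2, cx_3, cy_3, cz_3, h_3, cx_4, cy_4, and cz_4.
cx_1 = 6.5; cy_1 = 4; cz_1 = 1.5; cx_2 = 4; cy_2 = 6.5; cz_2 = 3; d_2 = 1; h_2 = 3.5; cx_3 = 5.5; cy_3 = 2; cz_3 = 3; h_3 = 1.5; cx_4 = 2.5; cy_4 = 7; cz_4 = 2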